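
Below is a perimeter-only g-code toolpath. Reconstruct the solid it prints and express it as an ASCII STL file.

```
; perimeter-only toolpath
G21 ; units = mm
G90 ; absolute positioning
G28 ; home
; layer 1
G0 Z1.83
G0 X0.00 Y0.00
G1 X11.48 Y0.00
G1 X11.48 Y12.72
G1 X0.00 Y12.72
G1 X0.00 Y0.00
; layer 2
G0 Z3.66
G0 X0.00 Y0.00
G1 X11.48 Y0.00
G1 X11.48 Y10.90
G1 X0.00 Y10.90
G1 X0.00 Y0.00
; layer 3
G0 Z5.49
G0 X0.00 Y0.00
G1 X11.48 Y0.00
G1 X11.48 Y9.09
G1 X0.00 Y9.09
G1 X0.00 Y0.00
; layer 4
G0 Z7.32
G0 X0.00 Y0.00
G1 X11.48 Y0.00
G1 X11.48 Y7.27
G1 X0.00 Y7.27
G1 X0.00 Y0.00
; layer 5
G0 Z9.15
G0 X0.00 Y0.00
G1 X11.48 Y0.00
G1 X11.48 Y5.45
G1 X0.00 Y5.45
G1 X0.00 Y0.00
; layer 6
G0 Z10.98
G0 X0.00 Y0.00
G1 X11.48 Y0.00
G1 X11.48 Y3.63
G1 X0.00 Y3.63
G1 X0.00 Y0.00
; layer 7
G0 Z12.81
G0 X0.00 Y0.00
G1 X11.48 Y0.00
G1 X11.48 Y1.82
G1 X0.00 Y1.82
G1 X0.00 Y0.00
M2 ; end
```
solid part
  facet normal 0.0000 0.0000 -1.0000
    outer loop
      vertex 11.48 14.54 0.00
      vertex 11.48 0.00 0.00
      vertex 0.00 0.00 0.00
    endloop
  endfacet
  facet normal 0.0000 0.0000 -1.0000
    outer loop
      vertex 0.00 14.54 0.00
      vertex 11.48 14.54 0.00
      vertex 0.00 0.00 0.00
    endloop
  endfacet
  facet normal 0.0000 -1.0000 0.0000
    outer loop
      vertex 0.00 0.00 0.00
      vertex 11.48 0.00 0.00
      vertex 11.48 0.00 14.64
    endloop
  endfacet
  facet normal 0.0000 -1.0000 0.0000
    outer loop
      vertex 0.00 0.00 0.00
      vertex 11.48 0.00 14.64
      vertex 0.00 0.00 14.64
    endloop
  endfacet
  facet normal 0.0000 0.7095 0.7047
    outer loop
      vertex 0.00 0.00 14.64
      vertex 11.48 0.00 14.64
      vertex 11.48 14.54 0.00
    endloop
  endfacet
  facet normal 0.0000 0.7095 0.7047
    outer loop
      vertex 0.00 0.00 14.64
      vertex 11.48 14.54 0.00
      vertex 0.00 14.54 0.00
    endloop
  endfacet
  facet normal -1.0000 0.0000 0.0000
    outer loop
      vertex 0.00 0.00 14.64
      vertex 0.00 14.54 0.00
      vertex 0.00 0.00 0.00
    endloop
  endfacet
  facet normal 1.0000 0.0000 0.0000
    outer loop
      vertex 11.48 0.00 0.00
      vertex 11.48 14.54 0.00
      vertex 11.48 0.00 14.64
    endloop
  endfacet
endsolid part

The G0 Z moves step by Δz≈1.83 mm. The G1 loops shrink linearly with z, so the solid tapers from its base footprint up to z≈14.6. Closing with a flat bottom cap and the tapered top and triangulating gives 8 facets — a wedge (ramp): 11.5 × 14.5 mm base, rising to 14.6 mm along the y=0 edge and sloping linearly to z=0 at y=14.5.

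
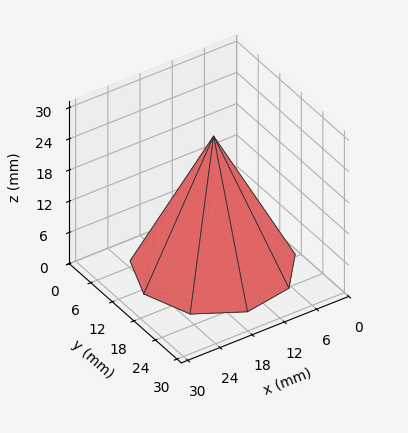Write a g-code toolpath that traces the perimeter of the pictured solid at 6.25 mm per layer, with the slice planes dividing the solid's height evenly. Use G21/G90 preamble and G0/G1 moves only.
Reading the render: the shape is a regular 9-sided pyramid, base circumscribed radius ≈ 13 mm, apex at z ≈ 25 mm (dimensions read to the nearest mm from the axis ticks). For the g-code, the solid's height is divided into equal slices at the stated Δz and each level perimeter traced with G1 moves after a G0 lift.

; perimeter-only toolpath
G21 ; units = mm
G90 ; absolute positioning
G28 ; home
; layer 1
G0 Z6.25
G0 X22.75 Y13.00
G1 X20.47 Y19.27
G1 X14.70 Y22.60
G1 X8.12 Y21.45
G1 X3.83 Y16.34
G1 X3.83 Y9.66
G1 X8.12 Y4.55
G1 X14.70 Y3.40
G1 X20.47 Y6.73
G1 X22.75 Y13.00
; layer 2
G0 Z12.50
G0 X19.50 Y13.00
G1 X17.98 Y17.18
G1 X14.13 Y19.40
G1 X9.75 Y18.63
G1 X6.89 Y15.22
G1 X6.89 Y10.78
G1 X9.75 Y7.37
G1 X14.13 Y6.60
G1 X17.98 Y8.82
G1 X19.50 Y13.00
; layer 3
G0 Z18.75
G0 X16.25 Y13.00
G1 X15.49 Y15.09
G1 X13.56 Y16.20
G1 X11.38 Y15.82
G1 X9.95 Y14.11
G1 X9.95 Y11.89
G1 X11.38 Y10.19
G1 X13.56 Y9.80
G1 X15.49 Y10.91
G1 X16.25 Y13.00
M2 ; end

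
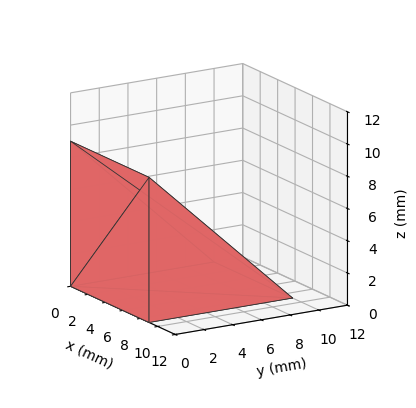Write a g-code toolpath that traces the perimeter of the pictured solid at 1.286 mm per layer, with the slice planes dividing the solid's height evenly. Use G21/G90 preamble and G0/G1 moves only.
Reading the render: the shape is a wedge (ramp): 9 × 10 mm base, rising to 9 mm along the y=0 edge and sloping linearly to z=0 at y=10 (dimensions read to the nearest mm from the axis ticks). For the g-code, the solid's height is divided into equal slices at the stated Δz and each level perimeter traced with G1 moves after a G0 lift.

; perimeter-only toolpath
G21 ; units = mm
G90 ; absolute positioning
G28 ; home
; layer 1
G0 Z1.286
G0 X0.000 Y0.000
G1 X9.000 Y0.000
G1 X9.000 Y8.571
G1 X0.000 Y8.571
G1 X0.000 Y0.000
; layer 2
G0 Z2.571
G0 X0.000 Y0.000
G1 X9.000 Y0.000
G1 X9.000 Y7.143
G1 X0.000 Y7.143
G1 X0.000 Y0.000
; layer 3
G0 Z3.857
G0 X0.000 Y0.000
G1 X9.000 Y0.000
G1 X9.000 Y5.714
G1 X0.000 Y5.714
G1 X0.000 Y0.000
; layer 4
G0 Z5.143
G0 X0.000 Y0.000
G1 X9.000 Y0.000
G1 X9.000 Y4.286
G1 X0.000 Y4.286
G1 X0.000 Y0.000
; layer 5
G0 Z6.429
G0 X0.000 Y0.000
G1 X9.000 Y0.000
G1 X9.000 Y2.857
G1 X0.000 Y2.857
G1 X0.000 Y0.000
; layer 6
G0 Z7.714
G0 X0.000 Y0.000
G1 X9.000 Y0.000
G1 X9.000 Y1.429
G1 X0.000 Y1.429
G1 X0.000 Y0.000
M2 ; end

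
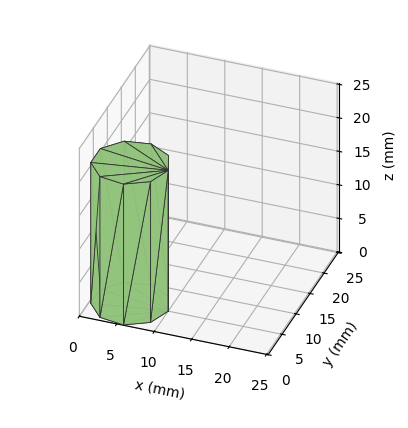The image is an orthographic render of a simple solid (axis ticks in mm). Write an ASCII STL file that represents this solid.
Reading the render: the shape is a regular 9-sided prism (a cylinder approximated with 9 flat sides), circumscribed radius ≈ 5 mm, height ≈ 21 mm (dimensions read to the nearest mm from the axis ticks). For the STL, each face is triangulated and given an outward normal.

solid part
  facet normal 0.0000 0.0000 -1.0000
    outer loop
      vertex 5.87 9.92 0.00
      vertex 8.83 8.21 0.00
      vertex 10.00 5.00 0.00
    endloop
  endfacet
  facet normal 0.0000 0.0000 -1.0000
    outer loop
      vertex 2.50 9.33 0.00
      vertex 5.87 9.92 0.00
      vertex 10.00 5.00 0.00
    endloop
  endfacet
  facet normal 0.0000 0.0000 -1.0000
    outer loop
      vertex 0.30 6.71 0.00
      vertex 2.50 9.33 0.00
      vertex 10.00 5.00 0.00
    endloop
  endfacet
  facet normal 0.0000 0.0000 -1.0000
    outer loop
      vertex 0.30 3.29 0.00
      vertex 0.30 6.71 0.00
      vertex 10.00 5.00 0.00
    endloop
  endfacet
  facet normal 0.0000 0.0000 -1.0000
    outer loop
      vertex 2.50 0.67 0.00
      vertex 0.30 3.29 0.00
      vertex 10.00 5.00 0.00
    endloop
  endfacet
  facet normal 0.0000 0.0000 -1.0000
    outer loop
      vertex 5.87 0.08 0.00
      vertex 2.50 0.67 0.00
      vertex 10.00 5.00 0.00
    endloop
  endfacet
  facet normal 0.0000 0.0000 -1.0000
    outer loop
      vertex 8.83 1.79 0.00
      vertex 5.87 0.08 0.00
      vertex 10.00 5.00 0.00
    endloop
  endfacet
  facet normal 0.0000 0.0000 1.0000
    outer loop
      vertex 10.00 5.00 21.00
      vertex 8.83 8.21 21.00
      vertex 5.87 9.92 21.00
    endloop
  endfacet
  facet normal 0.0000 0.0000 1.0000
    outer loop
      vertex 10.00 5.00 21.00
      vertex 5.87 9.92 21.00
      vertex 2.50 9.33 21.00
    endloop
  endfacet
  facet normal 0.0000 0.0000 1.0000
    outer loop
      vertex 10.00 5.00 21.00
      vertex 2.50 9.33 21.00
      vertex 0.30 6.71 21.00
    endloop
  endfacet
  facet normal 0.0000 0.0000 1.0000
    outer loop
      vertex 10.00 5.00 21.00
      vertex 0.30 6.71 21.00
      vertex 0.30 3.29 21.00
    endloop
  endfacet
  facet normal 0.0000 0.0000 1.0000
    outer loop
      vertex 10.00 5.00 21.00
      vertex 0.30 3.29 21.00
      vertex 2.50 0.67 21.00
    endloop
  endfacet
  facet normal 0.0000 0.0000 1.0000
    outer loop
      vertex 10.00 5.00 21.00
      vertex 2.50 0.67 21.00
      vertex 5.87 0.08 21.00
    endloop
  endfacet
  facet normal 0.0000 0.0000 1.0000
    outer loop
      vertex 10.00 5.00 21.00
      vertex 5.87 0.08 21.00
      vertex 8.83 1.79 21.00
    endloop
  endfacet
  facet normal 0.9395 0.3424 0.0000
    outer loop
      vertex 10.00 5.00 0.00
      vertex 8.83 8.21 0.00
      vertex 8.83 8.21 21.00
    endloop
  endfacet
  facet normal 0.9395 0.3424 0.0000
    outer loop
      vertex 10.00 5.00 0.00
      vertex 8.83 8.21 21.00
      vertex 10.00 5.00 21.00
    endloop
  endfacet
  facet normal 0.5002 0.8659 0.0000
    outer loop
      vertex 8.83 8.21 0.00
      vertex 5.87 9.92 0.00
      vertex 5.87 9.92 21.00
    endloop
  endfacet
  facet normal 0.5002 0.8659 0.0000
    outer loop
      vertex 8.83 8.21 0.00
      vertex 5.87 9.92 21.00
      vertex 8.83 8.21 21.00
    endloop
  endfacet
  facet normal -0.1725 0.9850 0.0000
    outer loop
      vertex 5.87 9.92 0.00
      vertex 2.50 9.33 0.00
      vertex 2.50 9.33 21.00
    endloop
  endfacet
  facet normal -0.1725 0.9850 0.0000
    outer loop
      vertex 5.87 9.92 0.00
      vertex 2.50 9.33 21.00
      vertex 5.87 9.92 21.00
    endloop
  endfacet
  facet normal -0.7658 0.6431 0.0000
    outer loop
      vertex 2.50 9.33 0.00
      vertex 0.30 6.71 0.00
      vertex 0.30 6.71 21.00
    endloop
  endfacet
  facet normal -0.7658 0.6431 0.0000
    outer loop
      vertex 2.50 9.33 0.00
      vertex 0.30 6.71 21.00
      vertex 2.50 9.33 21.00
    endloop
  endfacet
  facet normal -1.0000 0.0000 0.0000
    outer loop
      vertex 0.30 6.71 0.00
      vertex 0.30 3.29 0.00
      vertex 0.30 3.29 21.00
    endloop
  endfacet
  facet normal -1.0000 0.0000 0.0000
    outer loop
      vertex 0.30 6.71 0.00
      vertex 0.30 3.29 21.00
      vertex 0.30 6.71 21.00
    endloop
  endfacet
  facet normal -0.7658 -0.6431 0.0000
    outer loop
      vertex 0.30 3.29 0.00
      vertex 2.50 0.67 0.00
      vertex 2.50 0.67 21.00
    endloop
  endfacet
  facet normal -0.7658 -0.6431 0.0000
    outer loop
      vertex 0.30 3.29 0.00
      vertex 2.50 0.67 21.00
      vertex 0.30 3.29 21.00
    endloop
  endfacet
  facet normal -0.1725 -0.9850 0.0000
    outer loop
      vertex 2.50 0.67 0.00
      vertex 5.87 0.08 0.00
      vertex 5.87 0.08 21.00
    endloop
  endfacet
  facet normal -0.1725 -0.9850 0.0000
    outer loop
      vertex 2.50 0.67 0.00
      vertex 5.87 0.08 21.00
      vertex 2.50 0.67 21.00
    endloop
  endfacet
  facet normal 0.5002 -0.8659 0.0000
    outer loop
      vertex 5.87 0.08 0.00
      vertex 8.83 1.79 0.00
      vertex 8.83 1.79 21.00
    endloop
  endfacet
  facet normal 0.5002 -0.8659 0.0000
    outer loop
      vertex 5.87 0.08 0.00
      vertex 8.83 1.79 21.00
      vertex 5.87 0.08 21.00
    endloop
  endfacet
  facet normal 0.9395 -0.3424 0.0000
    outer loop
      vertex 8.83 1.79 0.00
      vertex 10.00 5.00 0.00
      vertex 10.00 5.00 21.00
    endloop
  endfacet
  facet normal 0.9395 -0.3424 0.0000
    outer loop
      vertex 8.83 1.79 0.00
      vertex 10.00 5.00 21.00
      vertex 8.83 1.79 21.00
    endloop
  endfacet
endsolid part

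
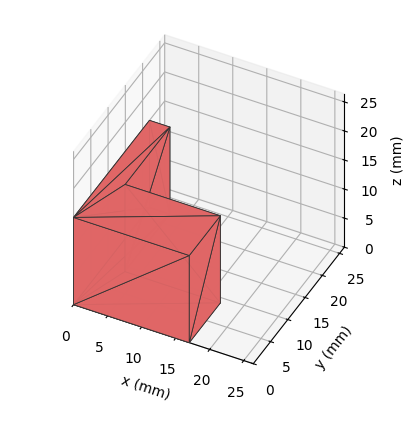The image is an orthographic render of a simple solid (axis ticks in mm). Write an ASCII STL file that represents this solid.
Reading the render: the shape is an L-shaped prism: outer 17 × 22 mm, arm thicknesses ≈ 9 mm (horizontal) and 3 mm (vertical), extruded 15 mm in z (dimensions read to the nearest mm from the axis ticks). For the STL, each face is triangulated and given an outward normal.

solid part
  facet normal 0.0000 0.0000 -1.0000
    outer loop
      vertex 17.00 9.00 0.00
      vertex 17.00 0.00 0.00
      vertex 0.00 0.00 0.00
    endloop
  endfacet
  facet normal 0.0000 0.0000 -1.0000
    outer loop
      vertex 3.00 9.00 0.00
      vertex 17.00 9.00 0.00
      vertex 0.00 0.00 0.00
    endloop
  endfacet
  facet normal 0.0000 0.0000 -1.0000
    outer loop
      vertex 3.00 22.00 0.00
      vertex 3.00 9.00 0.00
      vertex 0.00 0.00 0.00
    endloop
  endfacet
  facet normal 0.0000 0.0000 -1.0000
    outer loop
      vertex 0.00 22.00 0.00
      vertex 3.00 22.00 0.00
      vertex 0.00 0.00 0.00
    endloop
  endfacet
  facet normal 0.0000 0.0000 1.0000
    outer loop
      vertex 0.00 0.00 15.00
      vertex 17.00 0.00 15.00
      vertex 17.00 9.00 15.00
    endloop
  endfacet
  facet normal 0.0000 0.0000 1.0000
    outer loop
      vertex 0.00 0.00 15.00
      vertex 17.00 9.00 15.00
      vertex 3.00 9.00 15.00
    endloop
  endfacet
  facet normal 0.0000 0.0000 1.0000
    outer loop
      vertex 0.00 0.00 15.00
      vertex 3.00 9.00 15.00
      vertex 3.00 22.00 15.00
    endloop
  endfacet
  facet normal 0.0000 0.0000 1.0000
    outer loop
      vertex 0.00 0.00 15.00
      vertex 3.00 22.00 15.00
      vertex 0.00 22.00 15.00
    endloop
  endfacet
  facet normal 0.0000 -1.0000 0.0000
    outer loop
      vertex 0.00 0.00 0.00
      vertex 17.00 0.00 0.00
      vertex 17.00 0.00 15.00
    endloop
  endfacet
  facet normal 0.0000 -1.0000 0.0000
    outer loop
      vertex 0.00 0.00 0.00
      vertex 17.00 0.00 15.00
      vertex 0.00 0.00 15.00
    endloop
  endfacet
  facet normal 1.0000 0.0000 0.0000
    outer loop
      vertex 17.00 0.00 0.00
      vertex 17.00 9.00 0.00
      vertex 17.00 9.00 15.00
    endloop
  endfacet
  facet normal 1.0000 0.0000 0.0000
    outer loop
      vertex 17.00 0.00 0.00
      vertex 17.00 9.00 15.00
      vertex 17.00 0.00 15.00
    endloop
  endfacet
  facet normal 0.0000 1.0000 0.0000
    outer loop
      vertex 17.00 9.00 0.00
      vertex 3.00 9.00 0.00
      vertex 3.00 9.00 15.00
    endloop
  endfacet
  facet normal 0.0000 1.0000 0.0000
    outer loop
      vertex 17.00 9.00 0.00
      vertex 3.00 9.00 15.00
      vertex 17.00 9.00 15.00
    endloop
  endfacet
  facet normal 1.0000 0.0000 0.0000
    outer loop
      vertex 3.00 9.00 0.00
      vertex 3.00 22.00 0.00
      vertex 3.00 22.00 15.00
    endloop
  endfacet
  facet normal 1.0000 0.0000 0.0000
    outer loop
      vertex 3.00 9.00 0.00
      vertex 3.00 22.00 15.00
      vertex 3.00 9.00 15.00
    endloop
  endfacet
  facet normal 0.0000 1.0000 0.0000
    outer loop
      vertex 3.00 22.00 0.00
      vertex 0.00 22.00 0.00
      vertex 0.00 22.00 15.00
    endloop
  endfacet
  facet normal 0.0000 1.0000 0.0000
    outer loop
      vertex 3.00 22.00 0.00
      vertex 0.00 22.00 15.00
      vertex 3.00 22.00 15.00
    endloop
  endfacet
  facet normal -1.0000 0.0000 0.0000
    outer loop
      vertex 0.00 22.00 0.00
      vertex 0.00 0.00 0.00
      vertex 0.00 0.00 15.00
    endloop
  endfacet
  facet normal -1.0000 0.0000 0.0000
    outer loop
      vertex 0.00 22.00 0.00
      vertex 0.00 0.00 15.00
      vertex 0.00 22.00 15.00
    endloop
  endfacet
endsolid part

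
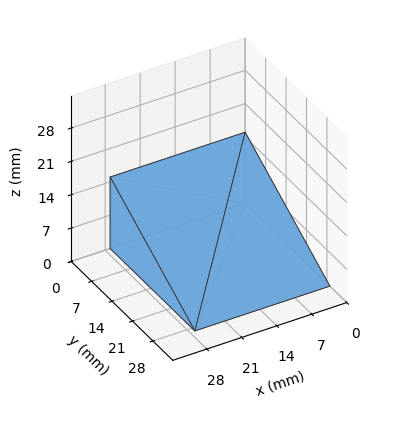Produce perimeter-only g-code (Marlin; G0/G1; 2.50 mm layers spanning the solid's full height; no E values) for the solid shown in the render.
Reading the render: the shape is a wedge (ramp): 27 × 29 mm base, rising to 15 mm along the y=0 edge and sloping linearly to z=0 at y=29 (dimensions read to the nearest mm from the axis ticks). For the g-code, the solid's height is divided into equal slices at the stated Δz and each level perimeter traced with G1 moves after a G0 lift.

; perimeter-only toolpath
G21 ; units = mm
G90 ; absolute positioning
G28 ; home
; layer 1
G0 Z2.50
G0 X0.00 Y0.00
G1 X27.00 Y0.00
G1 X27.00 Y24.17
G1 X0.00 Y24.17
G1 X0.00 Y0.00
; layer 2
G0 Z5.00
G0 X0.00 Y0.00
G1 X27.00 Y0.00
G1 X27.00 Y19.33
G1 X0.00 Y19.33
G1 X0.00 Y0.00
; layer 3
G0 Z7.50
G0 X0.00 Y0.00
G1 X27.00 Y0.00
G1 X27.00 Y14.50
G1 X0.00 Y14.50
G1 X0.00 Y0.00
; layer 4
G0 Z10.00
G0 X0.00 Y0.00
G1 X27.00 Y0.00
G1 X27.00 Y9.67
G1 X0.00 Y9.67
G1 X0.00 Y0.00
; layer 5
G0 Z12.50
G0 X0.00 Y0.00
G1 X27.00 Y0.00
G1 X27.00 Y4.83
G1 X0.00 Y4.83
G1 X0.00 Y0.00
M2 ; end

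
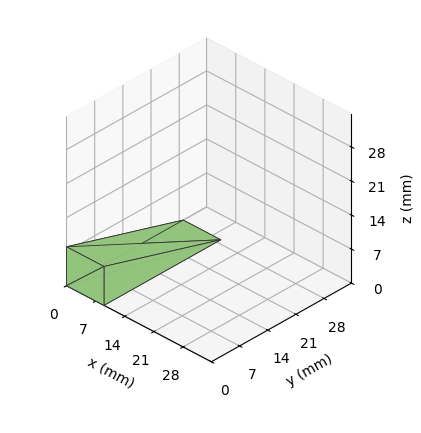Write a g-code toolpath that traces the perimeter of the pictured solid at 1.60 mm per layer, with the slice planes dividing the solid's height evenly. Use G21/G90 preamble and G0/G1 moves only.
Reading the render: the shape is a wedge (ramp): 9 × 29 mm base, rising to 8 mm along the y=0 edge and sloping linearly to z=0 at y=29 (dimensions read to the nearest mm from the axis ticks). For the g-code, the solid's height is divided into equal slices at the stated Δz and each level perimeter traced with G1 moves after a G0 lift.

; perimeter-only toolpath
G21 ; units = mm
G90 ; absolute positioning
G28 ; home
; layer 1
G0 Z1.60
G0 X0.00 Y0.00
G1 X9.00 Y0.00
G1 X9.00 Y23.20
G1 X0.00 Y23.20
G1 X0.00 Y0.00
; layer 2
G0 Z3.20
G0 X0.00 Y0.00
G1 X9.00 Y0.00
G1 X9.00 Y17.40
G1 X0.00 Y17.40
G1 X0.00 Y0.00
; layer 3
G0 Z4.80
G0 X0.00 Y0.00
G1 X9.00 Y0.00
G1 X9.00 Y11.60
G1 X0.00 Y11.60
G1 X0.00 Y0.00
; layer 4
G0 Z6.40
G0 X0.00 Y0.00
G1 X9.00 Y0.00
G1 X9.00 Y5.80
G1 X0.00 Y5.80
G1 X0.00 Y0.00
M2 ; end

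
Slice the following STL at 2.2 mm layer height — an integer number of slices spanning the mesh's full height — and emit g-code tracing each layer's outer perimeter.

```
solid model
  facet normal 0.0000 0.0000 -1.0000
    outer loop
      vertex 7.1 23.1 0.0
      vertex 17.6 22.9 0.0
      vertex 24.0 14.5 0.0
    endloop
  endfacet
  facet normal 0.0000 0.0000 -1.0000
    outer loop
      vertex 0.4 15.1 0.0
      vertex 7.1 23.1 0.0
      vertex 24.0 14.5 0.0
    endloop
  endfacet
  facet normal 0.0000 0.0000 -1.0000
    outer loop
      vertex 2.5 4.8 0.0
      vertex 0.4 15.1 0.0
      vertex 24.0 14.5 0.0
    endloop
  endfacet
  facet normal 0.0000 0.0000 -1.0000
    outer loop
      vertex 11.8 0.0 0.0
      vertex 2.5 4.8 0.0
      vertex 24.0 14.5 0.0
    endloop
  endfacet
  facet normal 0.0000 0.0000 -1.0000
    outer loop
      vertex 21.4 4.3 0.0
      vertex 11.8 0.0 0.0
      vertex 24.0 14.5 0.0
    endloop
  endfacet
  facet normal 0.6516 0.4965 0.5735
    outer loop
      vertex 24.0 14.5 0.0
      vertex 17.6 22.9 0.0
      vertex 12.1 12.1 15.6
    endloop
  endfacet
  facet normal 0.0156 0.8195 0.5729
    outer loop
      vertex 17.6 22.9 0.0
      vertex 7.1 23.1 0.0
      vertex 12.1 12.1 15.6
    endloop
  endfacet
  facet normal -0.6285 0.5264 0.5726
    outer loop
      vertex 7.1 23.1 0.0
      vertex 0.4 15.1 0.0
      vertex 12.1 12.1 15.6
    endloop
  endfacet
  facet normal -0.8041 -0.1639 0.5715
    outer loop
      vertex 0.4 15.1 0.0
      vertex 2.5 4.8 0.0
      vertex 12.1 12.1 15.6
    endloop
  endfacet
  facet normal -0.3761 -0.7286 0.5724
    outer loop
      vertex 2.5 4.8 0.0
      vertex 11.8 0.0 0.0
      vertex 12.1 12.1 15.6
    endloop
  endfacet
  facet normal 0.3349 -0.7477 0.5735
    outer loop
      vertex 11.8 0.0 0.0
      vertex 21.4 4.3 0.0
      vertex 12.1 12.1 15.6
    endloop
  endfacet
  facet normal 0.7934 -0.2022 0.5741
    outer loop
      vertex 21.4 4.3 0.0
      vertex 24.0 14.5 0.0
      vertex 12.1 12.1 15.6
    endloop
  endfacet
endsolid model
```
; perimeter-only toolpath
G21 ; units = mm
G90 ; absolute positioning
G28 ; home
; layer 1
G0 Z2.2
G0 X22.3 Y14.2
G1 X16.8 Y21.4
G1 X7.8 Y21.5
G1 X2.1 Y14.7
G1 X3.9 Y5.8
G1 X11.8 Y1.7
G1 X20.1 Y5.4
G1 X22.3 Y14.2
; layer 2
G0 Z4.5
G0 X20.6 Y13.8
G1 X16.0 Y19.8
G1 X8.5 Y20.0
G1 X3.7 Y14.2
G1 X5.2 Y6.9
G1 X11.9 Y3.5
G1 X18.7 Y6.5
G1 X20.6 Y13.8
; layer 3
G0 Z6.7
G0 X18.9 Y13.5
G1 X15.2 Y18.3
G1 X9.2 Y18.4
G1 X5.4 Y13.8
G1 X6.6 Y7.9
G1 X11.9 Y5.2
G1 X17.4 Y7.6
G1 X18.9 Y13.5
; layer 4
G0 Z8.9
G0 X17.2 Y13.1
G1 X14.5 Y16.7
G1 X10.0 Y16.8
G1 X7.1 Y13.4
G1 X8.0 Y9.0
G1 X12.0 Y6.9
G1 X16.1 Y8.8
G1 X17.2 Y13.1
; layer 5
G0 Z11.1
G0 X15.5 Y12.8
G1 X13.7 Y15.2
G1 X10.7 Y15.2
G1 X8.8 Y13.0
G1 X9.4 Y10.0
G1 X12.0 Y8.6
G1 X14.8 Y9.9
G1 X15.5 Y12.8
; layer 6
G0 Z13.4
G0 X13.8 Y12.4
G1 X12.9 Y13.6
G1 X11.4 Y13.7
G1 X10.4 Y12.5
G1 X10.7 Y11.1
G1 X12.1 Y10.4
G1 X13.4 Y11.0
G1 X13.8 Y12.4
M2 ; end

The solid is a regular 7-sided pyramid, base circumscribed radius ≈ 12.1 mm, apex at z ≈ 15.6 mm. Slicing at Δz = 2.2 mm — 7 equal slices spanning the solid's height, so layer i sits at z = i·h/7 — gives 6 non-empty perimeters. Each is a 7-segment closed polygon; G0 lifts to the layer z and rapids to the start vertex, then G1 traces the edges. The cross-section shrinks linearly with z (the slice at the apex is degenerate and omitted).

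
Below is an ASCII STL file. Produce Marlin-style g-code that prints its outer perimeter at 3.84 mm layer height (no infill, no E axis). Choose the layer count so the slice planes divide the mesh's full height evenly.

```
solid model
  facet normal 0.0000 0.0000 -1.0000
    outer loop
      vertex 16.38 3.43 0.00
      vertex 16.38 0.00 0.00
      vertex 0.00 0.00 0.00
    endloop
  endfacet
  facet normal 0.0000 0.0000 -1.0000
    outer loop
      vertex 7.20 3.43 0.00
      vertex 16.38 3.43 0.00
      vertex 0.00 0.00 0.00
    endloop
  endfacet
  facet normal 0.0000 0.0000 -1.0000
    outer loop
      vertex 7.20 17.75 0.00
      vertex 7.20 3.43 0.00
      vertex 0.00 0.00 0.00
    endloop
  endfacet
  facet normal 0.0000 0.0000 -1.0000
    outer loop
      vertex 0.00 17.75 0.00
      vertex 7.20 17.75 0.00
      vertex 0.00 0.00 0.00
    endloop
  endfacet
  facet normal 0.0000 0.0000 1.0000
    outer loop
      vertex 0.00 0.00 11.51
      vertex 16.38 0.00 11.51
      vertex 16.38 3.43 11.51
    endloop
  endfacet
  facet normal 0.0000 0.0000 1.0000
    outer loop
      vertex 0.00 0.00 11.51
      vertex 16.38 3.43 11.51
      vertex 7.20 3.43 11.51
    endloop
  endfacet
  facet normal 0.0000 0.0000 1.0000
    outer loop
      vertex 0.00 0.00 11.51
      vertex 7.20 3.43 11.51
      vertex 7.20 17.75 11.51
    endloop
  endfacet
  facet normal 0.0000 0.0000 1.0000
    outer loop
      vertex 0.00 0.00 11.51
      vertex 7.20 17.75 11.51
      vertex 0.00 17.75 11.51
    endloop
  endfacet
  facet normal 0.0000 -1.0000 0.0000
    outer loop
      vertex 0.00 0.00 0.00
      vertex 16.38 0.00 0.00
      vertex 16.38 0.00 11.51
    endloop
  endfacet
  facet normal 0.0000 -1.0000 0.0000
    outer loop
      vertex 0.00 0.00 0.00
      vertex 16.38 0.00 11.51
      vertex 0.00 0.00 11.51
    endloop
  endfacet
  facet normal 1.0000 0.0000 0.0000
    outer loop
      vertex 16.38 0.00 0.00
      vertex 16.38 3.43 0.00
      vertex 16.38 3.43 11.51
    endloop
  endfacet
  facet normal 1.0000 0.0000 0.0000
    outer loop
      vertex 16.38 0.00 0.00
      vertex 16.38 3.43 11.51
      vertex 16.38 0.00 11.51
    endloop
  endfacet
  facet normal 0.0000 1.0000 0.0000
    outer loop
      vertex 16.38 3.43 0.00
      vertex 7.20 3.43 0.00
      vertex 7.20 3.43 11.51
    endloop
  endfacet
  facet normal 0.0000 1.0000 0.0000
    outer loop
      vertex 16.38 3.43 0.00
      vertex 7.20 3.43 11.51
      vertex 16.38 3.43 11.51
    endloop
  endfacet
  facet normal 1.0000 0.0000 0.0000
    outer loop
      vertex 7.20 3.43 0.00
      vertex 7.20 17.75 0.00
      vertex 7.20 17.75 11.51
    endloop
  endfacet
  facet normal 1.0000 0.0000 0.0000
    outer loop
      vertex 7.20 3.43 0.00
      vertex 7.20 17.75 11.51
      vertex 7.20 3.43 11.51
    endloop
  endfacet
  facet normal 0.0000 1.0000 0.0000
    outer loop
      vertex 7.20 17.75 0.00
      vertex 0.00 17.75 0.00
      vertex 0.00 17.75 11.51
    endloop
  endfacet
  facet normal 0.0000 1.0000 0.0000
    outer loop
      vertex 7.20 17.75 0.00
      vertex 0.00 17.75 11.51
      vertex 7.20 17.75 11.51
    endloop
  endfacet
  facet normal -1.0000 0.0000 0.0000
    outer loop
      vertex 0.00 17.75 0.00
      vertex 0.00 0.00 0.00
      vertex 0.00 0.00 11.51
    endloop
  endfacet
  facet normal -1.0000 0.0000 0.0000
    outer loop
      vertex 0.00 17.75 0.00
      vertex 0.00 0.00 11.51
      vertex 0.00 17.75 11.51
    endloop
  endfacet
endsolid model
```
; perimeter-only toolpath
G21 ; units = mm
G90 ; absolute positioning
G28 ; home
; layer 1
G0 Z3.84
G0 X0.00 Y0.00
G1 X16.38 Y0.00
G1 X16.38 Y3.43
G1 X7.20 Y3.43
G1 X7.20 Y17.75
G1 X0.00 Y17.75
G1 X0.00 Y0.00
; layer 2
G0 Z7.67
G0 X0.00 Y0.00
G1 X16.38 Y0.00
G1 X16.38 Y3.43
G1 X7.20 Y3.43
G1 X7.20 Y17.75
G1 X0.00 Y17.75
G1 X0.00 Y0.00
; layer 3
G0 Z11.51
G0 X0.00 Y0.00
G1 X16.38 Y0.00
G1 X16.38 Y3.43
G1 X7.20 Y3.43
G1 X7.20 Y17.75
G1 X0.00 Y17.75
G1 X0.00 Y0.00
M2 ; end

The solid is an L-shaped prism: outer 16.4 × 17.8 mm, arm thicknesses ≈ 3.43 mm (horizontal) and 7.2 mm (vertical), extruded 11.5 mm in z. Slicing at Δz = 3.84 mm — 3 equal slices spanning the solid's height, so layer i sits at z = i·h/3 — gives 3 non-empty perimeters. Each is a 6-segment closed polygon; G0 lifts to the layer z and rapids to the start vertex, then G1 traces the edges.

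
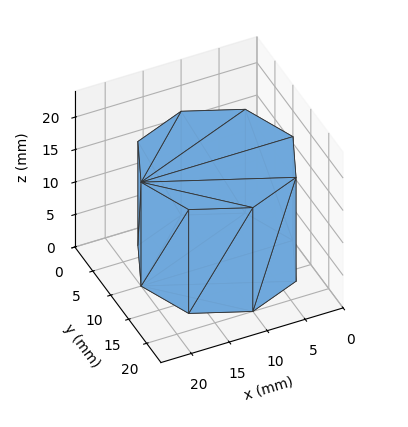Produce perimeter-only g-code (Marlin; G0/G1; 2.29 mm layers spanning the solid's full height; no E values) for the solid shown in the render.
Reading the render: the shape is a regular 8-sided prism (a cylinder approximated with 8 flat sides), circumscribed radius ≈ 10 mm, height ≈ 16 mm (dimensions read to the nearest mm from the axis ticks). For the g-code, the solid's height is divided into equal slices at the stated Δz and each level perimeter traced with G1 moves after a G0 lift.

; perimeter-only toolpath
G21 ; units = mm
G90 ; absolute positioning
G28 ; home
; layer 1
G0 Z2.29
G0 X20.00 Y10.00
G1 X17.07 Y17.07
G1 X10.00 Y20.00
G1 X2.93 Y17.07
G1 X0.00 Y10.00
G1 X2.93 Y2.93
G1 X10.00 Y0.00
G1 X17.07 Y2.93
G1 X20.00 Y10.00
; layer 2
G0 Z4.57
G0 X20.00 Y10.00
G1 X17.07 Y17.07
G1 X10.00 Y20.00
G1 X2.93 Y17.07
G1 X0.00 Y10.00
G1 X2.93 Y2.93
G1 X10.00 Y0.00
G1 X17.07 Y2.93
G1 X20.00 Y10.00
; layer 3
G0 Z6.86
G0 X20.00 Y10.00
G1 X17.07 Y17.07
G1 X10.00 Y20.00
G1 X2.93 Y17.07
G1 X0.00 Y10.00
G1 X2.93 Y2.93
G1 X10.00 Y0.00
G1 X17.07 Y2.93
G1 X20.00 Y10.00
; layer 4
G0 Z9.14
G0 X20.00 Y10.00
G1 X17.07 Y17.07
G1 X10.00 Y20.00
G1 X2.93 Y17.07
G1 X0.00 Y10.00
G1 X2.93 Y2.93
G1 X10.00 Y0.00
G1 X17.07 Y2.93
G1 X20.00 Y10.00
; layer 5
G0 Z11.43
G0 X20.00 Y10.00
G1 X17.07 Y17.07
G1 X10.00 Y20.00
G1 X2.93 Y17.07
G1 X0.00 Y10.00
G1 X2.93 Y2.93
G1 X10.00 Y0.00
G1 X17.07 Y2.93
G1 X20.00 Y10.00
; layer 6
G0 Z13.71
G0 X20.00 Y10.00
G1 X17.07 Y17.07
G1 X10.00 Y20.00
G1 X2.93 Y17.07
G1 X0.00 Y10.00
G1 X2.93 Y2.93
G1 X10.00 Y0.00
G1 X17.07 Y2.93
G1 X20.00 Y10.00
; layer 7
G0 Z16.00
G0 X20.00 Y10.00
G1 X17.07 Y17.07
G1 X10.00 Y20.00
G1 X2.93 Y17.07
G1 X0.00 Y10.00
G1 X2.93 Y2.93
G1 X10.00 Y0.00
G1 X17.07 Y2.93
G1 X20.00 Y10.00
M2 ; end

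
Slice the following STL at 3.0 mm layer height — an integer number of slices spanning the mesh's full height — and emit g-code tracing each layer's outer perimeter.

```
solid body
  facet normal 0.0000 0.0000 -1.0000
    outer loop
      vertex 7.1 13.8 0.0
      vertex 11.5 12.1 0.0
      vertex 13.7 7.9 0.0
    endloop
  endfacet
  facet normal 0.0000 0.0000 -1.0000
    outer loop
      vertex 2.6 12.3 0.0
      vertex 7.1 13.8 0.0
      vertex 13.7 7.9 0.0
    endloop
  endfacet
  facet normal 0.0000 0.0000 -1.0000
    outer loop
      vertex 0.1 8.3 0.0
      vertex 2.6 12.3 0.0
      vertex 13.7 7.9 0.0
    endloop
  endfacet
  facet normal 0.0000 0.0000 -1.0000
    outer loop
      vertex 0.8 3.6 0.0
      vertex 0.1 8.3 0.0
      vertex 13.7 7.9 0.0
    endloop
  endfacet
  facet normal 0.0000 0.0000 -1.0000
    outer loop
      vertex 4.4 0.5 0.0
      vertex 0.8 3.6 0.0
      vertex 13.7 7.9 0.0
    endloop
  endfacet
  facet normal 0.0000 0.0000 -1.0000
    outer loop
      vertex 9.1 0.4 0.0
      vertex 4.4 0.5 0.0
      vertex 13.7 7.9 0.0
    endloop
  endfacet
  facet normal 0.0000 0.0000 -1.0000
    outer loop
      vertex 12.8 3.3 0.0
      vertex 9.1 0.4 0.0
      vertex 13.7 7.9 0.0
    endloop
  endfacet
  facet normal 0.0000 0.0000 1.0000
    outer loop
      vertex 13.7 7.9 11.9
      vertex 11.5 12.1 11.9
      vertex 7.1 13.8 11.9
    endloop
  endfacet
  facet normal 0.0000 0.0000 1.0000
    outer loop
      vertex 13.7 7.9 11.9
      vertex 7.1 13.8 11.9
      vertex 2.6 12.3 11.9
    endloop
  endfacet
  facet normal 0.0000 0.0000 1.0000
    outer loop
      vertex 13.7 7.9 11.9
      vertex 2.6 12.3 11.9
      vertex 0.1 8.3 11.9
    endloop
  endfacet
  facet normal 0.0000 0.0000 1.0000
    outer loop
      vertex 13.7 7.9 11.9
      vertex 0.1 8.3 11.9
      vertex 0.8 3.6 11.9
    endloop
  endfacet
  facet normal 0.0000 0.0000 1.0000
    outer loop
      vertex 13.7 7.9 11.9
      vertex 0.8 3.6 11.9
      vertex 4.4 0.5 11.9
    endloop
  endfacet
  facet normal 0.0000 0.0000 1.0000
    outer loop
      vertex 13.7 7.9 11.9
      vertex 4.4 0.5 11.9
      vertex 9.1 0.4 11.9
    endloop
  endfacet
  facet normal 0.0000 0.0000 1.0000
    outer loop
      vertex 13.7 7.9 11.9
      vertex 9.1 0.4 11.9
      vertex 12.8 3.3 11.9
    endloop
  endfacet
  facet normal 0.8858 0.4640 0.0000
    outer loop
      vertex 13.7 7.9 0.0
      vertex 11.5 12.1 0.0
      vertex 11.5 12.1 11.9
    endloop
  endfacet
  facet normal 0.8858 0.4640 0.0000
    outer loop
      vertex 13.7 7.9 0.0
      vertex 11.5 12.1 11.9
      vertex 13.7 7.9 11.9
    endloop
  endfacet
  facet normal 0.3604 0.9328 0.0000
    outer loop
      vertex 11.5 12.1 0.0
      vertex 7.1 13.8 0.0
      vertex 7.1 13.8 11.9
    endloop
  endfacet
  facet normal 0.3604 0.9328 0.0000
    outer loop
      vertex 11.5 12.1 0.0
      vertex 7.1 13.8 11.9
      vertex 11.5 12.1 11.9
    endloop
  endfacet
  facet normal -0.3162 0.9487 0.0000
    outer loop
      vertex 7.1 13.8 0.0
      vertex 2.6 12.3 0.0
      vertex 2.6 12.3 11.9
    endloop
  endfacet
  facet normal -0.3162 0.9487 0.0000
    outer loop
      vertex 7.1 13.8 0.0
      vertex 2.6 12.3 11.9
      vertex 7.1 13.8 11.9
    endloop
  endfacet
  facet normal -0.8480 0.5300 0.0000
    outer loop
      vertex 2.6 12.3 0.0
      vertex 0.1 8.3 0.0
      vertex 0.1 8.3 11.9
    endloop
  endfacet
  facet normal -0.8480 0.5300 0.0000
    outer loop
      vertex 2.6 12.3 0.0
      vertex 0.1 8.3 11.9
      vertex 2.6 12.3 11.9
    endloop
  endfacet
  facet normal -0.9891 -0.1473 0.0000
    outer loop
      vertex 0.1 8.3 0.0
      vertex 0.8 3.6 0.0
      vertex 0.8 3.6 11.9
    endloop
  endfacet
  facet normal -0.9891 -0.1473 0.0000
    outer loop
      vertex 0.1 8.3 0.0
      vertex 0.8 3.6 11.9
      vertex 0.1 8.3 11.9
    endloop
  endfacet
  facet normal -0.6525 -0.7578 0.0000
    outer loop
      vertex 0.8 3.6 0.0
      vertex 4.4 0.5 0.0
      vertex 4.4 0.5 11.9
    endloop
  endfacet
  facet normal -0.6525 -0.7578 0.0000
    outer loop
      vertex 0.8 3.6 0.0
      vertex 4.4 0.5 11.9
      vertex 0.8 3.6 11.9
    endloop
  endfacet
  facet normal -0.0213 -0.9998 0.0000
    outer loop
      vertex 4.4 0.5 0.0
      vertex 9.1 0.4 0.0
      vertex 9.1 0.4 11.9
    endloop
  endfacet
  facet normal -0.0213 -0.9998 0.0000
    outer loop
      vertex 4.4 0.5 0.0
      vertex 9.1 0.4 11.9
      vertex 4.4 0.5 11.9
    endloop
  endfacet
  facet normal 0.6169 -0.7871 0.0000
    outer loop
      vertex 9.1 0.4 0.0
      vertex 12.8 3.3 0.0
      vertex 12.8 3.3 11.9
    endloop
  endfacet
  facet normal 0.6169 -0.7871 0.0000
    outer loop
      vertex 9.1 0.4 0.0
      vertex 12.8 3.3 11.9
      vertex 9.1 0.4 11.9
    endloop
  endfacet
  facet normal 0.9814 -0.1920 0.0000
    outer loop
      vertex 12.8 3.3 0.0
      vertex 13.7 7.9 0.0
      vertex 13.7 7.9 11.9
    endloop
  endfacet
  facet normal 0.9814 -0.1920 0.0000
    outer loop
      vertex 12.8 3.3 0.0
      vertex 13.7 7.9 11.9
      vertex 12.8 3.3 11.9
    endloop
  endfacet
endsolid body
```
; perimeter-only toolpath
G21 ; units = mm
G90 ; absolute positioning
G28 ; home
; layer 1
G0 Z3.0
G0 X13.7 Y7.9
G1 X11.5 Y12.1
G1 X7.1 Y13.8
G1 X2.6 Y12.3
G1 X0.1 Y8.3
G1 X0.8 Y3.6
G1 X4.4 Y0.5
G1 X9.1 Y0.4
G1 X12.8 Y3.3
G1 X13.7 Y7.9
; layer 2
G0 Z6.0
G0 X13.7 Y7.9
G1 X11.5 Y12.1
G1 X7.1 Y13.8
G1 X2.6 Y12.3
G1 X0.1 Y8.3
G1 X0.8 Y3.6
G1 X4.4 Y0.5
G1 X9.1 Y0.4
G1 X12.8 Y3.3
G1 X13.7 Y7.9
; layer 3
G0 Z8.9
G0 X13.7 Y7.9
G1 X11.5 Y12.1
G1 X7.1 Y13.8
G1 X2.6 Y12.3
G1 X0.1 Y8.3
G1 X0.8 Y3.6
G1 X4.4 Y0.5
G1 X9.1 Y0.4
G1 X12.8 Y3.3
G1 X13.7 Y7.9
; layer 4
G0 Z11.9
G0 X13.7 Y7.9
G1 X11.5 Y12.1
G1 X7.1 Y13.8
G1 X2.6 Y12.3
G1 X0.1 Y8.3
G1 X0.8 Y3.6
G1 X4.4 Y0.5
G1 X9.1 Y0.4
G1 X12.8 Y3.3
G1 X13.7 Y7.9
M2 ; end

The solid is a regular 9-sided prism (a cylinder approximated with 9 flat sides), circumscribed radius ≈ 6.9 mm, height ≈ 11.9 mm. Slicing at Δz = 3.0 mm — 4 equal slices spanning the solid's height, so layer i sits at z = i·h/4 — gives 4 non-empty perimeters. Each is a 9-segment closed polygon; G0 lifts to the layer z and rapids to the start vertex, then G1 traces the edges.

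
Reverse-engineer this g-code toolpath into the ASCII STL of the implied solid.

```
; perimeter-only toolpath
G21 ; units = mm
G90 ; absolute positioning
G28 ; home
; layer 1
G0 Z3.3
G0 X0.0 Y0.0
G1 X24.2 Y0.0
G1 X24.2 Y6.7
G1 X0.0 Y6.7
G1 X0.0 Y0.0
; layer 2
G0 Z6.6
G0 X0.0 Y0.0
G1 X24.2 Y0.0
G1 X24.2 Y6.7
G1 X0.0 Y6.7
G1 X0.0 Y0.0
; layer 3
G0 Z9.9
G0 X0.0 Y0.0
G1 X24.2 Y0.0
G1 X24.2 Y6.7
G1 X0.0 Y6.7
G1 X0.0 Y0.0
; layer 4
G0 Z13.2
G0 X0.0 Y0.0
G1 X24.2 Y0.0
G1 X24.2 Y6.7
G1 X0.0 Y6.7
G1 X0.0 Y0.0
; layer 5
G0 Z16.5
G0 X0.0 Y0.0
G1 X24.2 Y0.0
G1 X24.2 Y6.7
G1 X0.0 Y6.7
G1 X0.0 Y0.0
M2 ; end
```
solid part
  facet normal 0.0000 0.0000 -1.0000
    outer loop
      vertex 24.2 6.7 0.0
      vertex 24.2 0.0 0.0
      vertex 0.0 0.0 0.0
    endloop
  endfacet
  facet normal 0.0000 0.0000 -1.0000
    outer loop
      vertex 0.0 6.7 0.0
      vertex 24.2 6.7 0.0
      vertex 0.0 0.0 0.0
    endloop
  endfacet
  facet normal 0.0000 0.0000 1.0000
    outer loop
      vertex 0.0 0.0 16.5
      vertex 24.2 0.0 16.5
      vertex 24.2 6.7 16.5
    endloop
  endfacet
  facet normal 0.0000 0.0000 1.0000
    outer loop
      vertex 0.0 0.0 16.5
      vertex 24.2 6.7 16.5
      vertex 0.0 6.7 16.5
    endloop
  endfacet
  facet normal 0.0000 -1.0000 0.0000
    outer loop
      vertex 0.0 0.0 0.0
      vertex 24.2 0.0 0.0
      vertex 24.2 0.0 16.5
    endloop
  endfacet
  facet normal 0.0000 -1.0000 0.0000
    outer loop
      vertex 0.0 0.0 0.0
      vertex 24.2 0.0 16.5
      vertex 0.0 0.0 16.5
    endloop
  endfacet
  facet normal 0.0000 1.0000 0.0000
    outer loop
      vertex 24.2 6.7 16.5
      vertex 24.2 6.7 0.0
      vertex 0.0 6.7 0.0
    endloop
  endfacet
  facet normal 0.0000 1.0000 0.0000
    outer loop
      vertex 0.0 6.7 16.5
      vertex 24.2 6.7 16.5
      vertex 0.0 6.7 0.0
    endloop
  endfacet
  facet normal -1.0000 0.0000 0.0000
    outer loop
      vertex 0.0 6.7 16.5
      vertex 0.0 6.7 0.0
      vertex 0.0 0.0 0.0
    endloop
  endfacet
  facet normal -1.0000 0.0000 0.0000
    outer loop
      vertex 0.0 0.0 16.5
      vertex 0.0 6.7 16.5
      vertex 0.0 0.0 0.0
    endloop
  endfacet
  facet normal 1.0000 0.0000 0.0000
    outer loop
      vertex 24.2 0.0 0.0
      vertex 24.2 6.7 0.0
      vertex 24.2 6.7 16.5
    endloop
  endfacet
  facet normal 1.0000 0.0000 0.0000
    outer loop
      vertex 24.2 0.0 0.0
      vertex 24.2 6.7 16.5
      vertex 24.2 0.0 16.5
    endloop
  endfacet
endsolid part

The G0 Z moves step by Δz≈3.3 mm. Every layer's G1 loop is the same polygon, so the solid is a straight extrusion of it from z=0 to z≈16.5. Closing with flat bottom and top caps and triangulating gives 12 facets — a rectangular box, roughly 24.2 × 6.7 mm footprint and 16.5 mm tall.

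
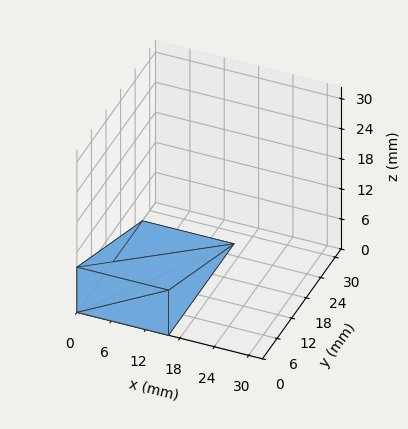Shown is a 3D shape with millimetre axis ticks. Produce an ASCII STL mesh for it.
Reading the render: the shape is a wedge (ramp): 16 × 27 mm base, rising to 9 mm along the y=0 edge and sloping linearly to z=0 at y=27 (dimensions read to the nearest mm from the axis ticks). For the STL, each face is triangulated and given an outward normal.

solid part
  facet normal 0.0000 0.0000 -1.0000
    outer loop
      vertex 16.0 27.0 0.0
      vertex 16.0 0.0 0.0
      vertex 0.0 0.0 0.0
    endloop
  endfacet
  facet normal 0.0000 0.0000 -1.0000
    outer loop
      vertex 0.0 27.0 0.0
      vertex 16.0 27.0 0.0
      vertex 0.0 0.0 0.0
    endloop
  endfacet
  facet normal 0.0000 -1.0000 0.0000
    outer loop
      vertex 0.0 0.0 0.0
      vertex 16.0 0.0 0.0
      vertex 16.0 0.0 9.0
    endloop
  endfacet
  facet normal 0.0000 -1.0000 0.0000
    outer loop
      vertex 0.0 0.0 0.0
      vertex 16.0 0.0 9.0
      vertex 0.0 0.0 9.0
    endloop
  endfacet
  facet normal 0.0000 0.3162 0.9487
    outer loop
      vertex 0.0 0.0 9.0
      vertex 16.0 0.0 9.0
      vertex 16.0 27.0 0.0
    endloop
  endfacet
  facet normal 0.0000 0.3162 0.9487
    outer loop
      vertex 0.0 0.0 9.0
      vertex 16.0 27.0 0.0
      vertex 0.0 27.0 0.0
    endloop
  endfacet
  facet normal -1.0000 0.0000 0.0000
    outer loop
      vertex 0.0 0.0 9.0
      vertex 0.0 27.0 0.0
      vertex 0.0 0.0 0.0
    endloop
  endfacet
  facet normal 1.0000 0.0000 0.0000
    outer loop
      vertex 16.0 0.0 0.0
      vertex 16.0 27.0 0.0
      vertex 16.0 0.0 9.0
    endloop
  endfacet
endsolid part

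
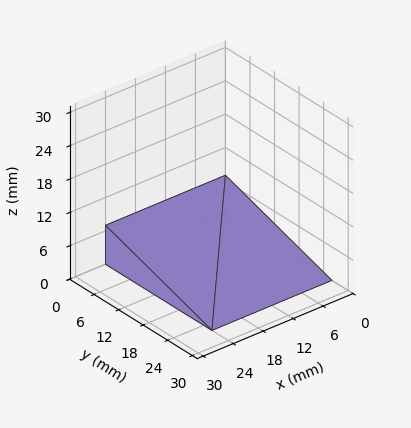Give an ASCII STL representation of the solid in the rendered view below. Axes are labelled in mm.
Reading the render: the shape is a wedge (ramp): 24 × 26 mm base, rising to 7 mm along the y=0 edge and sloping linearly to z=0 at y=26 (dimensions read to the nearest mm from the axis ticks). For the STL, each face is triangulated and given an outward normal.

solid part
  facet normal 0.0000 0.0000 -1.0000
    outer loop
      vertex 24.000 26.000 0.000
      vertex 24.000 0.000 0.000
      vertex 0.000 0.000 0.000
    endloop
  endfacet
  facet normal 0.0000 0.0000 -1.0000
    outer loop
      vertex 0.000 26.000 0.000
      vertex 24.000 26.000 0.000
      vertex 0.000 0.000 0.000
    endloop
  endfacet
  facet normal 0.0000 -1.0000 0.0000
    outer loop
      vertex 0.000 0.000 0.000
      vertex 24.000 0.000 0.000
      vertex 24.000 0.000 7.000
    endloop
  endfacet
  facet normal 0.0000 -1.0000 0.0000
    outer loop
      vertex 0.000 0.000 0.000
      vertex 24.000 0.000 7.000
      vertex 0.000 0.000 7.000
    endloop
  endfacet
  facet normal 0.0000 0.2600 0.9656
    outer loop
      vertex 0.000 0.000 7.000
      vertex 24.000 0.000 7.000
      vertex 24.000 26.000 0.000
    endloop
  endfacet
  facet normal 0.0000 0.2600 0.9656
    outer loop
      vertex 0.000 0.000 7.000
      vertex 24.000 26.000 0.000
      vertex 0.000 26.000 0.000
    endloop
  endfacet
  facet normal -1.0000 0.0000 0.0000
    outer loop
      vertex 0.000 0.000 7.000
      vertex 0.000 26.000 0.000
      vertex 0.000 0.000 0.000
    endloop
  endfacet
  facet normal 1.0000 0.0000 0.0000
    outer loop
      vertex 24.000 0.000 0.000
      vertex 24.000 26.000 0.000
      vertex 24.000 0.000 7.000
    endloop
  endfacet
endsolid part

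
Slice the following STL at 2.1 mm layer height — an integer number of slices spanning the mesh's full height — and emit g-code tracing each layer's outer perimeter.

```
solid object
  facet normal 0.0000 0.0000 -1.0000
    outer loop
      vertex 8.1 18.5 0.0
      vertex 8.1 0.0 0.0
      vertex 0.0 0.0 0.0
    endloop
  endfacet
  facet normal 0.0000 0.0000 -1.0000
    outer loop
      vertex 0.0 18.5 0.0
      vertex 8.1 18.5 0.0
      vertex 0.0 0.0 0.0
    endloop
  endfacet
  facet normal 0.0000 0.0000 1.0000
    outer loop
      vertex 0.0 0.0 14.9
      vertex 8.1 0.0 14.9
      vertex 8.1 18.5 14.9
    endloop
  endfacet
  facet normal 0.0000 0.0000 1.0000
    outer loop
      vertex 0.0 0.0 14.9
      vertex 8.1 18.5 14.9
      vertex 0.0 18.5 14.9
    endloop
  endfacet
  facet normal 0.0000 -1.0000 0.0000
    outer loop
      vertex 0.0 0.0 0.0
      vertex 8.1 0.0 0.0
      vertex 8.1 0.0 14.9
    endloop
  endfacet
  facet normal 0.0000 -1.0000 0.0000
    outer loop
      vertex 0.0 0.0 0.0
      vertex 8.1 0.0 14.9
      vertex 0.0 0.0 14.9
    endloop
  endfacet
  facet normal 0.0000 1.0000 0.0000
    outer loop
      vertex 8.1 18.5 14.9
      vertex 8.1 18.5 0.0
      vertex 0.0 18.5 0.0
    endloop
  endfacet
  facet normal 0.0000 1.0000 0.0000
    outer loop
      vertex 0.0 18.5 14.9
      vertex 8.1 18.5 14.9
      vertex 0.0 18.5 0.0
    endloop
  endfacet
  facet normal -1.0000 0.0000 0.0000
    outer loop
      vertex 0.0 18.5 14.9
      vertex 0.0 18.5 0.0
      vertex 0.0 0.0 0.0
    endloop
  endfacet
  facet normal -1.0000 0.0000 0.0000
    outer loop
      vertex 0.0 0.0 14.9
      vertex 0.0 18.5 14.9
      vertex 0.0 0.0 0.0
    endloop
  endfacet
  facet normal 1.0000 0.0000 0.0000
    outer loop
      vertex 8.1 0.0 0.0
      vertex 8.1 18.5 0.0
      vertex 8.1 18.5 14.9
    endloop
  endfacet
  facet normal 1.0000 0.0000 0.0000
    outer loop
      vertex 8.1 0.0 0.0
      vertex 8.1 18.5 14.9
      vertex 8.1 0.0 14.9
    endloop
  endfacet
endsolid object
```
; perimeter-only toolpath
G21 ; units = mm
G90 ; absolute positioning
G28 ; home
; layer 1
G0 Z2.1
G0 X0.0 Y0.0
G1 X8.1 Y0.0
G1 X8.1 Y18.5
G1 X0.0 Y18.5
G1 X0.0 Y0.0
; layer 2
G0 Z4.3
G0 X0.0 Y0.0
G1 X8.1 Y0.0
G1 X8.1 Y18.5
G1 X0.0 Y18.5
G1 X0.0 Y0.0
; layer 3
G0 Z6.4
G0 X0.0 Y0.0
G1 X8.1 Y0.0
G1 X8.1 Y18.5
G1 X0.0 Y18.5
G1 X0.0 Y0.0
; layer 4
G0 Z8.5
G0 X0.0 Y0.0
G1 X8.1 Y0.0
G1 X8.1 Y18.5
G1 X0.0 Y18.5
G1 X0.0 Y0.0
; layer 5
G0 Z10.6
G0 X0.0 Y0.0
G1 X8.1 Y0.0
G1 X8.1 Y18.5
G1 X0.0 Y18.5
G1 X0.0 Y0.0
; layer 6
G0 Z12.8
G0 X0.0 Y0.0
G1 X8.1 Y0.0
G1 X8.1 Y18.5
G1 X0.0 Y18.5
G1 X0.0 Y0.0
; layer 7
G0 Z14.9
G0 X0.0 Y0.0
G1 X8.1 Y0.0
G1 X8.1 Y18.5
G1 X0.0 Y18.5
G1 X0.0 Y0.0
M2 ; end

The solid is a rectangular box, roughly 8.1 × 18.5 mm footprint and 14.9 mm tall. Slicing at Δz = 2.1 mm — 7 equal slices spanning the solid's height, so layer i sits at z = i·h/7 — gives 7 non-empty perimeters. Each is a 4-segment closed polygon; G0 lifts to the layer z and rapids to the start vertex, then G1 traces the edges.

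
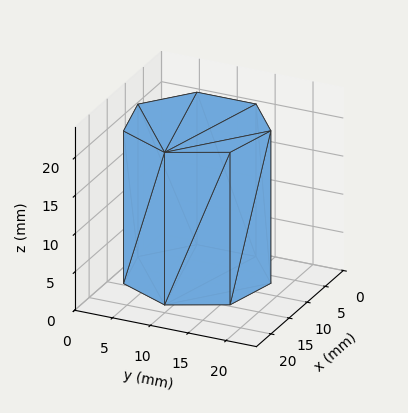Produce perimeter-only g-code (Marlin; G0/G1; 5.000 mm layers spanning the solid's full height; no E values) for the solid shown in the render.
Reading the render: the shape is a regular 7-sided prism (a cylinder approximated with 7 flat sides), circumscribed radius ≈ 9 mm, height ≈ 20 mm (dimensions read to the nearest mm from the axis ticks). For the g-code, the solid's height is divided into equal slices at the stated Δz and each level perimeter traced with G1 moves after a G0 lift.

; perimeter-only toolpath
G21 ; units = mm
G90 ; absolute positioning
G28 ; home
; layer 1
G0 Z5.000
G0 X18.000 Y9.000
G1 X14.611 Y16.036
G1 X6.997 Y17.774
G1 X0.891 Y12.905
G1 X0.891 Y5.095
G1 X6.997 Y0.226
G1 X14.611 Y1.964
G1 X18.000 Y9.000
; layer 2
G0 Z10.000
G0 X18.000 Y9.000
G1 X14.611 Y16.036
G1 X6.997 Y17.774
G1 X0.891 Y12.905
G1 X0.891 Y5.095
G1 X6.997 Y0.226
G1 X14.611 Y1.964
G1 X18.000 Y9.000
; layer 3
G0 Z15.000
G0 X18.000 Y9.000
G1 X14.611 Y16.036
G1 X6.997 Y17.774
G1 X0.891 Y12.905
G1 X0.891 Y5.095
G1 X6.997 Y0.226
G1 X14.611 Y1.964
G1 X18.000 Y9.000
; layer 4
G0 Z20.000
G0 X18.000 Y9.000
G1 X14.611 Y16.036
G1 X6.997 Y17.774
G1 X0.891 Y12.905
G1 X0.891 Y5.095
G1 X6.997 Y0.226
G1 X14.611 Y1.964
G1 X18.000 Y9.000
M2 ; end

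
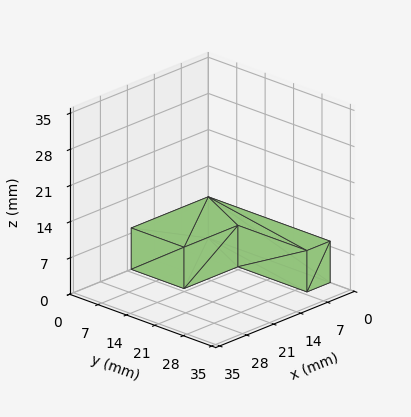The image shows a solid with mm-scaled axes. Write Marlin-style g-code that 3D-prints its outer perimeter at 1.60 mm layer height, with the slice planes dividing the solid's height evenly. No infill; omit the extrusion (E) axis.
Reading the render: the shape is an L-shaped prism: outer 20 × 30 mm, arm thicknesses ≈ 13 mm (horizontal) and 6 mm (vertical), extruded 8 mm in z (dimensions read to the nearest mm from the axis ticks). For the g-code, the solid's height is divided into equal slices at the stated Δz and each level perimeter traced with G1 moves after a G0 lift.

; perimeter-only toolpath
G21 ; units = mm
G90 ; absolute positioning
G28 ; home
; layer 1
G0 Z1.60
G0 X0.00 Y0.00
G1 X20.00 Y0.00
G1 X20.00 Y13.00
G1 X6.00 Y13.00
G1 X6.00 Y30.00
G1 X0.00 Y30.00
G1 X0.00 Y0.00
; layer 2
G0 Z3.20
G0 X0.00 Y0.00
G1 X20.00 Y0.00
G1 X20.00 Y13.00
G1 X6.00 Y13.00
G1 X6.00 Y30.00
G1 X0.00 Y30.00
G1 X0.00 Y0.00
; layer 3
G0 Z4.80
G0 X0.00 Y0.00
G1 X20.00 Y0.00
G1 X20.00 Y13.00
G1 X6.00 Y13.00
G1 X6.00 Y30.00
G1 X0.00 Y30.00
G1 X0.00 Y0.00
; layer 4
G0 Z6.40
G0 X0.00 Y0.00
G1 X20.00 Y0.00
G1 X20.00 Y13.00
G1 X6.00 Y13.00
G1 X6.00 Y30.00
G1 X0.00 Y30.00
G1 X0.00 Y0.00
; layer 5
G0 Z8.00
G0 X0.00 Y0.00
G1 X20.00 Y0.00
G1 X20.00 Y13.00
G1 X6.00 Y13.00
G1 X6.00 Y30.00
G1 X0.00 Y30.00
G1 X0.00 Y0.00
M2 ; end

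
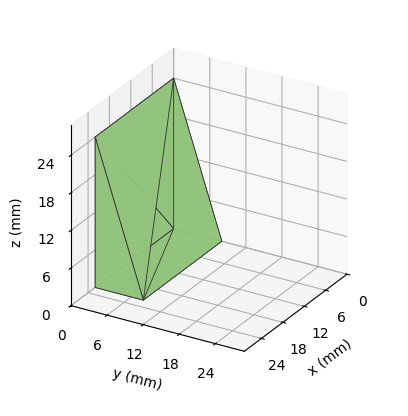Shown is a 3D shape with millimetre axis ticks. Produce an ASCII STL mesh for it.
Reading the render: the shape is a wedge (ramp): 22 × 8 mm base, rising to 24 mm along the y=0 edge and sloping linearly to z=0 at y=8 (dimensions read to the nearest mm from the axis ticks). For the STL, each face is triangulated and given an outward normal.

solid part
  facet normal 0.0000 0.0000 -1.0000
    outer loop
      vertex 22.0 8.0 0.0
      vertex 22.0 0.0 0.0
      vertex 0.0 0.0 0.0
    endloop
  endfacet
  facet normal 0.0000 0.0000 -1.0000
    outer loop
      vertex 0.0 8.0 0.0
      vertex 22.0 8.0 0.0
      vertex 0.0 0.0 0.0
    endloop
  endfacet
  facet normal 0.0000 -1.0000 0.0000
    outer loop
      vertex 0.0 0.0 0.0
      vertex 22.0 0.0 0.0
      vertex 22.0 0.0 24.0
    endloop
  endfacet
  facet normal 0.0000 -1.0000 0.0000
    outer loop
      vertex 0.0 0.0 0.0
      vertex 22.0 0.0 24.0
      vertex 0.0 0.0 24.0
    endloop
  endfacet
  facet normal 0.0000 0.9487 0.3162
    outer loop
      vertex 0.0 0.0 24.0
      vertex 22.0 0.0 24.0
      vertex 22.0 8.0 0.0
    endloop
  endfacet
  facet normal 0.0000 0.9487 0.3162
    outer loop
      vertex 0.0 0.0 24.0
      vertex 22.0 8.0 0.0
      vertex 0.0 8.0 0.0
    endloop
  endfacet
  facet normal -1.0000 0.0000 0.0000
    outer loop
      vertex 0.0 0.0 24.0
      vertex 0.0 8.0 0.0
      vertex 0.0 0.0 0.0
    endloop
  endfacet
  facet normal 1.0000 0.0000 0.0000
    outer loop
      vertex 22.0 0.0 0.0
      vertex 22.0 8.0 0.0
      vertex 22.0 0.0 24.0
    endloop
  endfacet
endsolid part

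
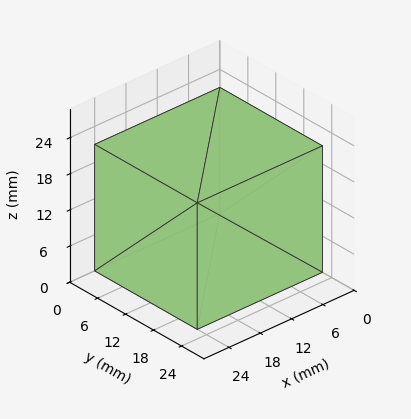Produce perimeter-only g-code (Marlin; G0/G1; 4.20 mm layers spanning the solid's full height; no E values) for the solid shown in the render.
Reading the render: the shape is a rectangular box, roughly 24 × 22 mm footprint and 21 mm tall (dimensions read to the nearest mm from the axis ticks). For the g-code, the solid's height is divided into equal slices at the stated Δz and each level perimeter traced with G1 moves after a G0 lift.

; perimeter-only toolpath
G21 ; units = mm
G90 ; absolute positioning
G28 ; home
; layer 1
G0 Z4.20
G0 X0.00 Y0.00
G1 X24.00 Y0.00
G1 X24.00 Y22.00
G1 X0.00 Y22.00
G1 X0.00 Y0.00
; layer 2
G0 Z8.40
G0 X0.00 Y0.00
G1 X24.00 Y0.00
G1 X24.00 Y22.00
G1 X0.00 Y22.00
G1 X0.00 Y0.00
; layer 3
G0 Z12.60
G0 X0.00 Y0.00
G1 X24.00 Y0.00
G1 X24.00 Y22.00
G1 X0.00 Y22.00
G1 X0.00 Y0.00
; layer 4
G0 Z16.80
G0 X0.00 Y0.00
G1 X24.00 Y0.00
G1 X24.00 Y22.00
G1 X0.00 Y22.00
G1 X0.00 Y0.00
; layer 5
G0 Z21.00
G0 X0.00 Y0.00
G1 X24.00 Y0.00
G1 X24.00 Y22.00
G1 X0.00 Y22.00
G1 X0.00 Y0.00
M2 ; end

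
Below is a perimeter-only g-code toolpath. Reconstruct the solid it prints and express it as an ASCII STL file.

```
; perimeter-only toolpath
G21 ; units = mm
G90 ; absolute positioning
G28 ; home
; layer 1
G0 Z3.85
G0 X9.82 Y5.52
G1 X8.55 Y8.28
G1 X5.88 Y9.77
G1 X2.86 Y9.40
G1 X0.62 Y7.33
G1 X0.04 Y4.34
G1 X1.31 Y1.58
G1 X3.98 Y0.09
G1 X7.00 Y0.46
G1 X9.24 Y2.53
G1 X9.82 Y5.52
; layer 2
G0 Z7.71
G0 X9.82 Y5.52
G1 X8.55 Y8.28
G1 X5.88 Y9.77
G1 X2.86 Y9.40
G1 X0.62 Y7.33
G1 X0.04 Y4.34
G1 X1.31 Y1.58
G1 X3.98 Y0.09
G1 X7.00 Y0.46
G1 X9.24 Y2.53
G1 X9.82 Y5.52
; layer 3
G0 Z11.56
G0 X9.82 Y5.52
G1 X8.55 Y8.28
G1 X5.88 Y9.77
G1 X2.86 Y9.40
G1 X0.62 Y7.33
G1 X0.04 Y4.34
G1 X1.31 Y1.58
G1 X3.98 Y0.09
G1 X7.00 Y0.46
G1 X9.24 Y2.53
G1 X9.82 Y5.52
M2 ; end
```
solid part
  facet normal 0.0000 0.0000 -1.0000
    outer loop
      vertex 5.88 9.77 0.00
      vertex 8.55 8.28 0.00
      vertex 9.82 5.52 0.00
    endloop
  endfacet
  facet normal 0.0000 0.0000 -1.0000
    outer loop
      vertex 2.86 9.40 0.00
      vertex 5.88 9.77 0.00
      vertex 9.82 5.52 0.00
    endloop
  endfacet
  facet normal 0.0000 0.0000 -1.0000
    outer loop
      vertex 0.62 7.33 0.00
      vertex 2.86 9.40 0.00
      vertex 9.82 5.52 0.00
    endloop
  endfacet
  facet normal 0.0000 0.0000 -1.0000
    outer loop
      vertex 0.04 4.34 0.00
      vertex 0.62 7.33 0.00
      vertex 9.82 5.52 0.00
    endloop
  endfacet
  facet normal 0.0000 0.0000 -1.0000
    outer loop
      vertex 1.31 1.58 0.00
      vertex 0.04 4.34 0.00
      vertex 9.82 5.52 0.00
    endloop
  endfacet
  facet normal 0.0000 0.0000 -1.0000
    outer loop
      vertex 3.98 0.09 0.00
      vertex 1.31 1.58 0.00
      vertex 9.82 5.52 0.00
    endloop
  endfacet
  facet normal 0.0000 0.0000 -1.0000
    outer loop
      vertex 7.00 0.46 0.00
      vertex 3.98 0.09 0.00
      vertex 9.82 5.52 0.00
    endloop
  endfacet
  facet normal 0.0000 0.0000 -1.0000
    outer loop
      vertex 9.24 2.53 0.00
      vertex 7.00 0.46 0.00
      vertex 9.82 5.52 0.00
    endloop
  endfacet
  facet normal 0.0000 0.0000 1.0000
    outer loop
      vertex 9.82 5.52 11.56
      vertex 8.55 8.28 11.56
      vertex 5.88 9.77 11.56
    endloop
  endfacet
  facet normal 0.0000 0.0000 1.0000
    outer loop
      vertex 9.82 5.52 11.56
      vertex 5.88 9.77 11.56
      vertex 2.86 9.40 11.56
    endloop
  endfacet
  facet normal 0.0000 0.0000 1.0000
    outer loop
      vertex 9.82 5.52 11.56
      vertex 2.86 9.40 11.56
      vertex 0.62 7.33 11.56
    endloop
  endfacet
  facet normal 0.0000 0.0000 1.0000
    outer loop
      vertex 9.82 5.52 11.56
      vertex 0.62 7.33 11.56
      vertex 0.04 4.34 11.56
    endloop
  endfacet
  facet normal 0.0000 0.0000 1.0000
    outer loop
      vertex 9.82 5.52 11.56
      vertex 0.04 4.34 11.56
      vertex 1.31 1.58 11.56
    endloop
  endfacet
  facet normal 0.0000 0.0000 1.0000
    outer loop
      vertex 9.82 5.52 11.56
      vertex 1.31 1.58 11.56
      vertex 3.98 0.09 11.56
    endloop
  endfacet
  facet normal 0.0000 0.0000 1.0000
    outer loop
      vertex 9.82 5.52 11.56
      vertex 3.98 0.09 11.56
      vertex 7.00 0.46 11.56
    endloop
  endfacet
  facet normal 0.0000 0.0000 1.0000
    outer loop
      vertex 9.82 5.52 11.56
      vertex 7.00 0.46 11.56
      vertex 9.24 2.53 11.56
    endloop
  endfacet
  facet normal 0.9084 0.4180 0.0000
    outer loop
      vertex 9.82 5.52 0.00
      vertex 8.55 8.28 0.00
      vertex 8.55 8.28 11.56
    endloop
  endfacet
  facet normal 0.9084 0.4180 0.0000
    outer loop
      vertex 9.82 5.52 0.00
      vertex 8.55 8.28 11.56
      vertex 9.82 5.52 11.56
    endloop
  endfacet
  facet normal 0.4873 0.8732 0.0000
    outer loop
      vertex 8.55 8.28 0.00
      vertex 5.88 9.77 0.00
      vertex 5.88 9.77 11.56
    endloop
  endfacet
  facet normal 0.4873 0.8732 0.0000
    outer loop
      vertex 8.55 8.28 0.00
      vertex 5.88 9.77 11.56
      vertex 8.55 8.28 11.56
    endloop
  endfacet
  facet normal -0.1216 0.9926 0.0000
    outer loop
      vertex 5.88 9.77 0.00
      vertex 2.86 9.40 0.00
      vertex 2.86 9.40 11.56
    endloop
  endfacet
  facet normal -0.1216 0.9926 0.0000
    outer loop
      vertex 5.88 9.77 0.00
      vertex 2.86 9.40 11.56
      vertex 5.88 9.77 11.56
    endloop
  endfacet
  facet normal -0.6787 0.7344 0.0000
    outer loop
      vertex 2.86 9.40 0.00
      vertex 0.62 7.33 0.00
      vertex 0.62 7.33 11.56
    endloop
  endfacet
  facet normal -0.6787 0.7344 0.0000
    outer loop
      vertex 2.86 9.40 0.00
      vertex 0.62 7.33 11.56
      vertex 2.86 9.40 11.56
    endloop
  endfacet
  facet normal -0.9817 0.1904 0.0000
    outer loop
      vertex 0.62 7.33 0.00
      vertex 0.04 4.34 0.00
      vertex 0.04 4.34 11.56
    endloop
  endfacet
  facet normal -0.9817 0.1904 0.0000
    outer loop
      vertex 0.62 7.33 0.00
      vertex 0.04 4.34 11.56
      vertex 0.62 7.33 11.56
    endloop
  endfacet
  facet normal -0.9084 -0.4180 0.0000
    outer loop
      vertex 0.04 4.34 0.00
      vertex 1.31 1.58 0.00
      vertex 1.31 1.58 11.56
    endloop
  endfacet
  facet normal -0.9084 -0.4180 0.0000
    outer loop
      vertex 0.04 4.34 0.00
      vertex 1.31 1.58 11.56
      vertex 0.04 4.34 11.56
    endloop
  endfacet
  facet normal -0.4873 -0.8732 0.0000
    outer loop
      vertex 1.31 1.58 0.00
      vertex 3.98 0.09 0.00
      vertex 3.98 0.09 11.56
    endloop
  endfacet
  facet normal -0.4873 -0.8732 0.0000
    outer loop
      vertex 1.31 1.58 0.00
      vertex 3.98 0.09 11.56
      vertex 1.31 1.58 11.56
    endloop
  endfacet
  facet normal 0.1216 -0.9926 0.0000
    outer loop
      vertex 3.98 0.09 0.00
      vertex 7.00 0.46 0.00
      vertex 7.00 0.46 11.56
    endloop
  endfacet
  facet normal 0.1216 -0.9926 0.0000
    outer loop
      vertex 3.98 0.09 0.00
      vertex 7.00 0.46 11.56
      vertex 3.98 0.09 11.56
    endloop
  endfacet
  facet normal 0.6787 -0.7344 0.0000
    outer loop
      vertex 7.00 0.46 0.00
      vertex 9.24 2.53 0.00
      vertex 9.24 2.53 11.56
    endloop
  endfacet
  facet normal 0.6787 -0.7344 0.0000
    outer loop
      vertex 7.00 0.46 0.00
      vertex 9.24 2.53 11.56
      vertex 7.00 0.46 11.56
    endloop
  endfacet
  facet normal 0.9817 -0.1904 0.0000
    outer loop
      vertex 9.24 2.53 0.00
      vertex 9.82 5.52 0.00
      vertex 9.82 5.52 11.56
    endloop
  endfacet
  facet normal 0.9817 -0.1904 0.0000
    outer loop
      vertex 9.24 2.53 0.00
      vertex 9.82 5.52 11.56
      vertex 9.24 2.53 11.56
    endloop
  endfacet
endsolid part

The G0 Z moves step by Δz≈3.85 mm. Every layer's G1 loop is the same polygon, so the solid is a straight extrusion of it from z=0 to z≈11.6. Closing with flat bottom and top caps and triangulating gives 36 facets — a regular 10-sided prism (a cylinder approximated with 10 flat sides), circumscribed radius ≈ 4.93 mm, height ≈ 11.6 mm.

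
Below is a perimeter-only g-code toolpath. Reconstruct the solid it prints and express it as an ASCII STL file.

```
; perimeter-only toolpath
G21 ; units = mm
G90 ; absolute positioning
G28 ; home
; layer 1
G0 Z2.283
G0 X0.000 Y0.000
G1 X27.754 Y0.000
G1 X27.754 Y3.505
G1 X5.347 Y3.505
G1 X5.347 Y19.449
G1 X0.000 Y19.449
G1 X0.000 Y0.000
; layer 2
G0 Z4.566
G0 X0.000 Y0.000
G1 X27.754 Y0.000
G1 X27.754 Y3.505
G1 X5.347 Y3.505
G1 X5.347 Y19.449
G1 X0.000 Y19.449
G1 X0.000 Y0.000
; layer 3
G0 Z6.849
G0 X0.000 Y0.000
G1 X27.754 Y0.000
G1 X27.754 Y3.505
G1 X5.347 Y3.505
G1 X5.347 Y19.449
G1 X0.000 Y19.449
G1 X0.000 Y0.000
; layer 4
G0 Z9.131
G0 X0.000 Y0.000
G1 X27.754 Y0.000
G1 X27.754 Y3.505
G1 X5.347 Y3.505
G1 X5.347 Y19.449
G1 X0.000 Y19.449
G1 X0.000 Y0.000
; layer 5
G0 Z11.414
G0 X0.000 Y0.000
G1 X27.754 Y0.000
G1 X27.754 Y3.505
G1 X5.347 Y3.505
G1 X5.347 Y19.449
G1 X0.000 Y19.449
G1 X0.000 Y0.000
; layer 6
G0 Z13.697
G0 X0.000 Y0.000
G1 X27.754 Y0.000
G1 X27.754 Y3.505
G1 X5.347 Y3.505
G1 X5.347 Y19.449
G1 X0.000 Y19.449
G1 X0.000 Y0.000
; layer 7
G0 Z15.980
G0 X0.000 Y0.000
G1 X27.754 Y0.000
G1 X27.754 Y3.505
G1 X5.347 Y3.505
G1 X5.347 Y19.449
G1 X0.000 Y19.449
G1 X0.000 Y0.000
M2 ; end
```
solid part
  facet normal 0.0000 0.0000 -1.0000
    outer loop
      vertex 27.754 3.505 0.000
      vertex 27.754 0.000 0.000
      vertex 0.000 0.000 0.000
    endloop
  endfacet
  facet normal 0.0000 0.0000 -1.0000
    outer loop
      vertex 5.347 3.505 0.000
      vertex 27.754 3.505 0.000
      vertex 0.000 0.000 0.000
    endloop
  endfacet
  facet normal 0.0000 0.0000 -1.0000
    outer loop
      vertex 5.347 19.449 0.000
      vertex 5.347 3.505 0.000
      vertex 0.000 0.000 0.000
    endloop
  endfacet
  facet normal 0.0000 0.0000 -1.0000
    outer loop
      vertex 0.000 19.449 0.000
      vertex 5.347 19.449 0.000
      vertex 0.000 0.000 0.000
    endloop
  endfacet
  facet normal 0.0000 0.0000 1.0000
    outer loop
      vertex 0.000 0.000 15.980
      vertex 27.754 0.000 15.980
      vertex 27.754 3.505 15.980
    endloop
  endfacet
  facet normal 0.0000 0.0000 1.0000
    outer loop
      vertex 0.000 0.000 15.980
      vertex 27.754 3.505 15.980
      vertex 5.347 3.505 15.980
    endloop
  endfacet
  facet normal 0.0000 0.0000 1.0000
    outer loop
      vertex 0.000 0.000 15.980
      vertex 5.347 3.505 15.980
      vertex 5.347 19.449 15.980
    endloop
  endfacet
  facet normal 0.0000 0.0000 1.0000
    outer loop
      vertex 0.000 0.000 15.980
      vertex 5.347 19.449 15.980
      vertex 0.000 19.449 15.980
    endloop
  endfacet
  facet normal 0.0000 -1.0000 0.0000
    outer loop
      vertex 0.000 0.000 0.000
      vertex 27.754 0.000 0.000
      vertex 27.754 0.000 15.980
    endloop
  endfacet
  facet normal 0.0000 -1.0000 0.0000
    outer loop
      vertex 0.000 0.000 0.000
      vertex 27.754 0.000 15.980
      vertex 0.000 0.000 15.980
    endloop
  endfacet
  facet normal 1.0000 0.0000 0.0000
    outer loop
      vertex 27.754 0.000 0.000
      vertex 27.754 3.505 0.000
      vertex 27.754 3.505 15.980
    endloop
  endfacet
  facet normal 1.0000 0.0000 0.0000
    outer loop
      vertex 27.754 0.000 0.000
      vertex 27.754 3.505 15.980
      vertex 27.754 0.000 15.980
    endloop
  endfacet
  facet normal 0.0000 1.0000 0.0000
    outer loop
      vertex 27.754 3.505 0.000
      vertex 5.347 3.505 0.000
      vertex 5.347 3.505 15.980
    endloop
  endfacet
  facet normal 0.0000 1.0000 0.0000
    outer loop
      vertex 27.754 3.505 0.000
      vertex 5.347 3.505 15.980
      vertex 27.754 3.505 15.980
    endloop
  endfacet
  facet normal 1.0000 0.0000 0.0000
    outer loop
      vertex 5.347 3.505 0.000
      vertex 5.347 19.449 0.000
      vertex 5.347 19.449 15.980
    endloop
  endfacet
  facet normal 1.0000 0.0000 0.0000
    outer loop
      vertex 5.347 3.505 0.000
      vertex 5.347 19.449 15.980
      vertex 5.347 3.505 15.980
    endloop
  endfacet
  facet normal 0.0000 1.0000 0.0000
    outer loop
      vertex 5.347 19.449 0.000
      vertex 0.000 19.449 0.000
      vertex 0.000 19.449 15.980
    endloop
  endfacet
  facet normal 0.0000 1.0000 0.0000
    outer loop
      vertex 5.347 19.449 0.000
      vertex 0.000 19.449 15.980
      vertex 5.347 19.449 15.980
    endloop
  endfacet
  facet normal -1.0000 0.0000 0.0000
    outer loop
      vertex 0.000 19.449 0.000
      vertex 0.000 0.000 0.000
      vertex 0.000 0.000 15.980
    endloop
  endfacet
  facet normal -1.0000 0.0000 0.0000
    outer loop
      vertex 0.000 19.449 0.000
      vertex 0.000 0.000 15.980
      vertex 0.000 19.449 15.980
    endloop
  endfacet
endsolid part

The G0 Z moves step by Δz≈2.283 mm. Every layer's G1 loop is the same polygon, so the solid is a straight extrusion of it from z=0 to z≈16. Closing with flat bottom and top caps and triangulating gives 20 facets — an L-shaped prism: outer 27.8 × 19.4 mm, arm thicknesses ≈ 3.5 mm (horizontal) and 5.35 mm (vertical), extruded 16 mm in z.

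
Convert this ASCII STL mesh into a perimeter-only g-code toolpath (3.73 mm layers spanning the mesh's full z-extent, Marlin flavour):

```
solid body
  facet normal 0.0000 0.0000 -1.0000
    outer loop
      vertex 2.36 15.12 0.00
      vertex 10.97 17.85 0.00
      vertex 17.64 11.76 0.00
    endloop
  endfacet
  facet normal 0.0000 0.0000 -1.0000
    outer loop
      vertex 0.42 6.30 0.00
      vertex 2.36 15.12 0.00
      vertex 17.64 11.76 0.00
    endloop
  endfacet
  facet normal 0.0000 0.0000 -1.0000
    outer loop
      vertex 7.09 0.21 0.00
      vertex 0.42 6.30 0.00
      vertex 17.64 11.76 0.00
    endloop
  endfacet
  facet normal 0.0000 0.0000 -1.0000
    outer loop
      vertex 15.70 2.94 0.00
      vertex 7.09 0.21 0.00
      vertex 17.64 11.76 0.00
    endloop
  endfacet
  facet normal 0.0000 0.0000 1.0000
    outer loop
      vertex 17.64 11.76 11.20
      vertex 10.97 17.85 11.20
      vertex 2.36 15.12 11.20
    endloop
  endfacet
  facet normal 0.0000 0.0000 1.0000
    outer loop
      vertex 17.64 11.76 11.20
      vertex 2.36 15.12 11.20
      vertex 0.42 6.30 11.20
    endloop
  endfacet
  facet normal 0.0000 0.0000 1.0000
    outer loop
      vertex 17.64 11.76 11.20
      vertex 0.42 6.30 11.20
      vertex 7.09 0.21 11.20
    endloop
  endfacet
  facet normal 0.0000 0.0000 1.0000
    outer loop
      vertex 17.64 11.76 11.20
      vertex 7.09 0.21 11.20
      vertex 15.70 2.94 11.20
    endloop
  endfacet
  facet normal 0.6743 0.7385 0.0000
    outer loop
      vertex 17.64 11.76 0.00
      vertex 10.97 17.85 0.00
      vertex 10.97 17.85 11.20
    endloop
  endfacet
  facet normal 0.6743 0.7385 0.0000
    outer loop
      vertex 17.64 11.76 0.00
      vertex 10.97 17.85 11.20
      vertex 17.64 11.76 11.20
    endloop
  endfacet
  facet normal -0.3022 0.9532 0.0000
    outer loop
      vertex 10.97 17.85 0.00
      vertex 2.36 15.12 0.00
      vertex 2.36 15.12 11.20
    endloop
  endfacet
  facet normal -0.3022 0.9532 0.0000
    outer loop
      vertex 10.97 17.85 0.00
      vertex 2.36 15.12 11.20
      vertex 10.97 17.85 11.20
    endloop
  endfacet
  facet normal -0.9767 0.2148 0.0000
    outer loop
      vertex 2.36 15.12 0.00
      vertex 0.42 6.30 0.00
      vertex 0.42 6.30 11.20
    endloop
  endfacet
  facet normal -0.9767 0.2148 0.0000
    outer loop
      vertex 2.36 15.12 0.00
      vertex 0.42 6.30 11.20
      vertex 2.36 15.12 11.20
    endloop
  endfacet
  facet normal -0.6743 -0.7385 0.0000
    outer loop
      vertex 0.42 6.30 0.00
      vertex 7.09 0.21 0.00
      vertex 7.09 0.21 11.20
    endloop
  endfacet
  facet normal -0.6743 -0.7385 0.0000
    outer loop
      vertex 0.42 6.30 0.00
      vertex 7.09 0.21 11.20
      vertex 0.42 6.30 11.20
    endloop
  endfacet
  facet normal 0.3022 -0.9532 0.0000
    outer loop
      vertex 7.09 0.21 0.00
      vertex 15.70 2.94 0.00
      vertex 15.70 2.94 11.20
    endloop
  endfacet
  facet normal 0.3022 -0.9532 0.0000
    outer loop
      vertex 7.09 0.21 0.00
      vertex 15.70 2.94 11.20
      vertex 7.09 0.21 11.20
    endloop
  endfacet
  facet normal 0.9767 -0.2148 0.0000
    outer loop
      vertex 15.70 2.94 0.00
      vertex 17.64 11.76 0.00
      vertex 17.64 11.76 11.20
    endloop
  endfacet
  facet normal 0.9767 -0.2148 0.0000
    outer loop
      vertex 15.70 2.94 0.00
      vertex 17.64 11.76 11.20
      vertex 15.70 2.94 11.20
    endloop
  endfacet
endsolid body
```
; perimeter-only toolpath
G21 ; units = mm
G90 ; absolute positioning
G28 ; home
; layer 1
G0 Z3.73
G0 X17.64 Y11.76
G1 X10.97 Y17.85
G1 X2.36 Y15.12
G1 X0.42 Y6.30
G1 X7.09 Y0.21
G1 X15.70 Y2.94
G1 X17.64 Y11.76
; layer 2
G0 Z7.47
G0 X17.64 Y11.76
G1 X10.97 Y17.85
G1 X2.36 Y15.12
G1 X0.42 Y6.30
G1 X7.09 Y0.21
G1 X15.70 Y2.94
G1 X17.64 Y11.76
; layer 3
G0 Z11.20
G0 X17.64 Y11.76
G1 X10.97 Y17.85
G1 X2.36 Y15.12
G1 X0.42 Y6.30
G1 X7.09 Y0.21
G1 X15.70 Y2.94
G1 X17.64 Y11.76
M2 ; end

The solid is a regular 6-sided prism (a cylinder approximated with 6 flat sides), circumscribed radius ≈ 9.03 mm, height ≈ 11.2 mm. Slicing at Δz = 3.73 mm — 3 equal slices spanning the solid's height, so layer i sits at z = i·h/3 — gives 3 non-empty perimeters. Each is a 6-segment closed polygon; G0 lifts to the layer z and rapids to the start vertex, then G1 traces the edges.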